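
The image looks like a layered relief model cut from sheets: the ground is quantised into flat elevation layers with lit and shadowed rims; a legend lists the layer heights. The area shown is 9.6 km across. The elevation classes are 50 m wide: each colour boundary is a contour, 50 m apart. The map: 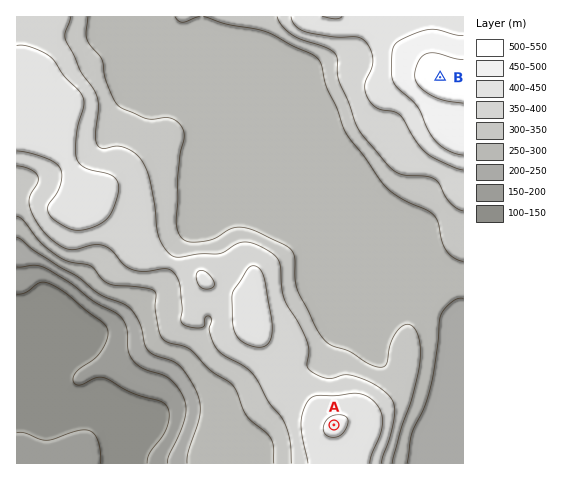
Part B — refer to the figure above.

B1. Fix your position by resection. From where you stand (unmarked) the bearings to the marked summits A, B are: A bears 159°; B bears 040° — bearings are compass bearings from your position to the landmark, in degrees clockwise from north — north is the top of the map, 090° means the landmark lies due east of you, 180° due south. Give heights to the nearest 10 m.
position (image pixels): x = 276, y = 273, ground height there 370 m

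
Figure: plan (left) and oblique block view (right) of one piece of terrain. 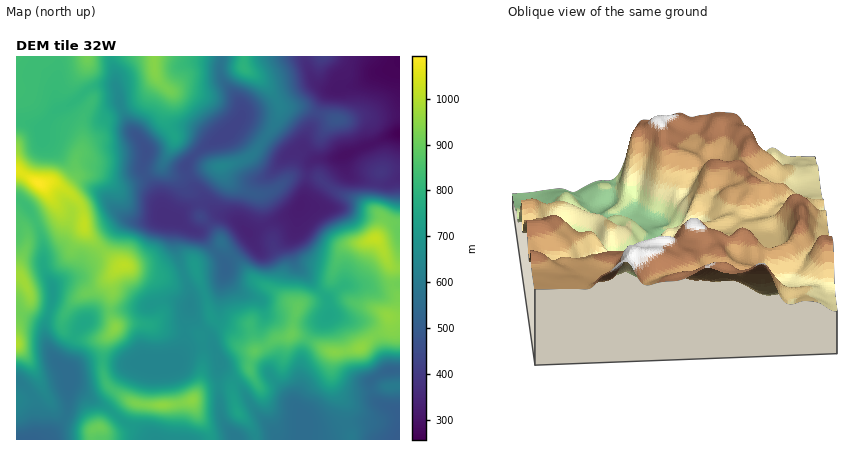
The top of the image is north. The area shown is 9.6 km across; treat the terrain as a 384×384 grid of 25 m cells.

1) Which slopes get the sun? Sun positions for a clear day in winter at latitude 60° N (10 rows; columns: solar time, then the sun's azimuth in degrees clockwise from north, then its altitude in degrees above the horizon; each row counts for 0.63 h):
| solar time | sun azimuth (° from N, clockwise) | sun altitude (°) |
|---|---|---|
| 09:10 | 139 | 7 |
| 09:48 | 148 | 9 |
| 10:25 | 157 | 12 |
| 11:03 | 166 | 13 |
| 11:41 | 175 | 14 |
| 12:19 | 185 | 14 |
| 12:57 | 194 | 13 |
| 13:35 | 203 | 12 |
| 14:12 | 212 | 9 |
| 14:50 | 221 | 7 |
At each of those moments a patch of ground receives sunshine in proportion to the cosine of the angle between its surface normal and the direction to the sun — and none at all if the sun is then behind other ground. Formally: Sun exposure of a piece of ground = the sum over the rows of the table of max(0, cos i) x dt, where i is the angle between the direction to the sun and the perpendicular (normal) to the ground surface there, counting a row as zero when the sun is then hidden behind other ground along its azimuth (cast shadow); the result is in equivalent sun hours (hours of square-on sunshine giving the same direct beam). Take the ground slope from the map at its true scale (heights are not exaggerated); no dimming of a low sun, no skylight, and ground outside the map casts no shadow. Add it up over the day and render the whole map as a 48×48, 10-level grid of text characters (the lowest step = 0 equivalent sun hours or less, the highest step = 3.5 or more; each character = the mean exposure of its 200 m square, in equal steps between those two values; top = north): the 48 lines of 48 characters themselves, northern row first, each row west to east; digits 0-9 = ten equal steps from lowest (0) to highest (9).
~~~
333333334434555433343334432232222222335543333333
333333345544565433322223333432111112345543333333
333333346664444444211233336996322222234333332233
333333345543343455311333226999742222123333222222
333333443122333466643443223799863210000001111222
333334432233334556776555544456763210000000011222
333333222431136766677677775334444334410000012222
333332223432258985567778875332334566542111133333
223322222222457876544567643211124665443455443333
012222222112333567632455310000136754434566433332
000011112223211346655652000000256644344444322100
100001112223222233489830000000356432343322100000
000000123322333321489510000013554222232111000000
000000022333443311565311112467642101100000000001
300000012234432124542235555677530001110000000001
851121013565311234553346765443200133321000000000
997544101355432334444335777531012443333100000000
689744420133433322234433578865445542222210000000
257753442110122200113322345667665431110000000000
224654332210001000000011112234554200000000012100
213555432210000000000001000011210000000000000121
323555444210000000000000000000000000000000000013
223455556410000000000000000000000000000000001122
124455456520000000000000031000000000001123455422
134444444431000000000000133000000000002346776532
133334554432110112111211123100000000012345566532
112346654322344333212333222200000000012344455554
311245543323567653322443211110000000002455444555
421233222345567765443453100134200000004543333443
542222223454457765554443100024551000004520112332
454322357765665544334333100000132211123432110012
456411477654433221223333210000013433553355442112
356523554432001001233223322100113334532224455433
245434432122123333333223422232101123200000112344
134566421013566765443333431232100122100000001344
134568743347887666654333343111024566300000013666
643358998778975334322222235421256678742012346999
963235787655421000000001235545786566666668999999
994212445432000000000001223434676665667789999989
896212224431000000000001222464335665666668998421
466212223441000000000000122476214765566765543000
235311212354000000000001232257534665567764323444
234421111147510000000012333236765555567653334676
444432210002675322223544333214764334455654322344
444453210000389999999864334322564333344455432223
555554210000037899999985336852354333333334333333
655554222232113456777897324774234333333333234443
444444344454333434444555323444333333333333344433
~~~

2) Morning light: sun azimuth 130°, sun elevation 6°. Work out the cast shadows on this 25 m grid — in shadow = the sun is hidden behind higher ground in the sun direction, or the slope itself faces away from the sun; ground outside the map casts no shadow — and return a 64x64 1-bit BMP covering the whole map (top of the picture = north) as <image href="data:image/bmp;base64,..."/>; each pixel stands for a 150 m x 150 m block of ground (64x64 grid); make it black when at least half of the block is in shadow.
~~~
<image width="64" height="64" href="data:image/bmp;base64,Qk0+AgAAAAAAAD4AAAAoAAAAQAAAAEAAAAABAAEAAAAAAAACAAATCwAAEwsAAAIAAAAAAAAA////AAAAAAAB8AAAAAAAAAHwAAAAAAAAA/wAAAAAAAAD/gAAAAAAAAf+AAAwAAAAD/4AADAAAAAf/H/wcAAAAD/+//xwAAAAf/7//DEAAAD////+MAAAHv////40AAAfD/3//jwAAAYB/f/+PgAAAAH8//48AEAAA/h//H4A4AADwD8A/wD/gAQYCAD/wP/AAj4AAf/4/+AGPwAD/Pz/8AZ/gAf8/P/4Bz8CB//8f/AHPgMP//g/AAecAA//+D48B8AADv/+H/4H4AAM///P/AfwAAD//+fwB/wAAP//84AP/gAA///wAA4fAAj///gADg+AGP//+AAPD8Ac///4AI4H4D////wAjgPjf////wCMA///////4AwD///////wDCP///////gcYf//////+DxgD//////xOAAP//////9wAAP//////2AAA/wf////AAAB4Af///8AAAAAB////zAAAAAH///4fgAAAgP//+B/gAcHg///4H+ABw/x///w/8AHj/////hzwA+H///8/APAD8f///AYAcAPg///wACAAA4B/8/gAAAADAD/4CAAAAAAAH/gAAAAAAAAP+AeAAAAIAAP4D8AABBwAA+APwAAGHgABwB8AAAA+AAAACAAAAD8AAAAAAAAAPwAAAAAAAAA/gA4AAAAAAD+ADwAAAAAYPwAfAAAAA=="/>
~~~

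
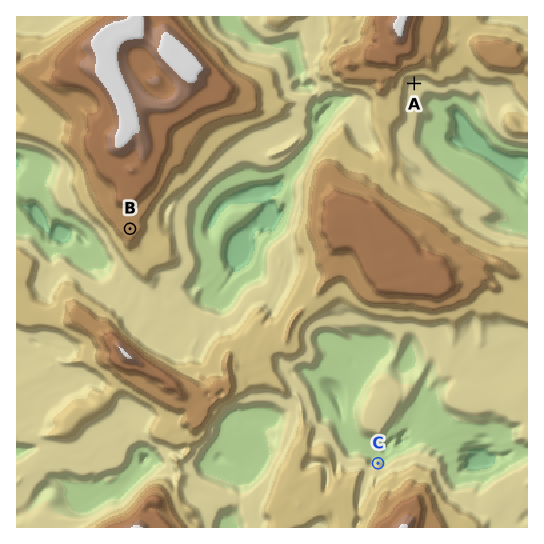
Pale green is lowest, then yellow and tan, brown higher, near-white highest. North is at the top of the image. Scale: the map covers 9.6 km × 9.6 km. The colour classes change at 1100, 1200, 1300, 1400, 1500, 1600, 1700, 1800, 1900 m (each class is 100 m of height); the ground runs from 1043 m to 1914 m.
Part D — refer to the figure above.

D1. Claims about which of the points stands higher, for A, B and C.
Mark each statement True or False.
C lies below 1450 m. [True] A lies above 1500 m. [False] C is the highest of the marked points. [False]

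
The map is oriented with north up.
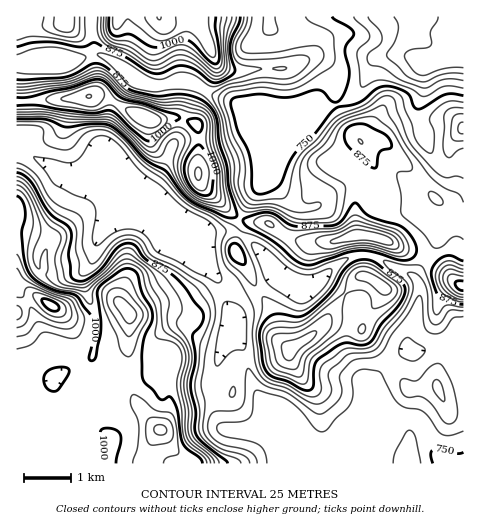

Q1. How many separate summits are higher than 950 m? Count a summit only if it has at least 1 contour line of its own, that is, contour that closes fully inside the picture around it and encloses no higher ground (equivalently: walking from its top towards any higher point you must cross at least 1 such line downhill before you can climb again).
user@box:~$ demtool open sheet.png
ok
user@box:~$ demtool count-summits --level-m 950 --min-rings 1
9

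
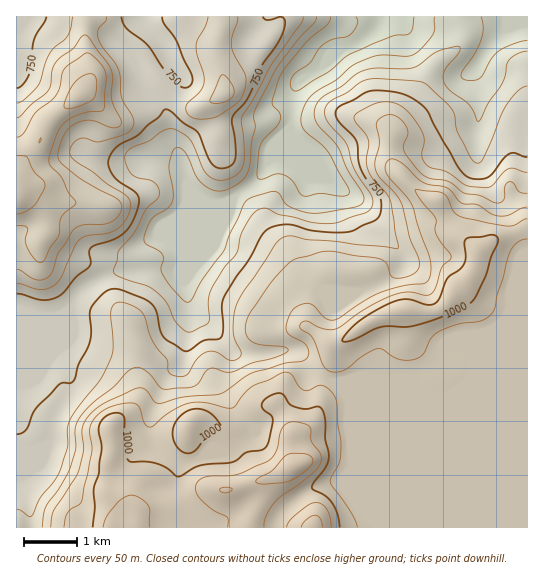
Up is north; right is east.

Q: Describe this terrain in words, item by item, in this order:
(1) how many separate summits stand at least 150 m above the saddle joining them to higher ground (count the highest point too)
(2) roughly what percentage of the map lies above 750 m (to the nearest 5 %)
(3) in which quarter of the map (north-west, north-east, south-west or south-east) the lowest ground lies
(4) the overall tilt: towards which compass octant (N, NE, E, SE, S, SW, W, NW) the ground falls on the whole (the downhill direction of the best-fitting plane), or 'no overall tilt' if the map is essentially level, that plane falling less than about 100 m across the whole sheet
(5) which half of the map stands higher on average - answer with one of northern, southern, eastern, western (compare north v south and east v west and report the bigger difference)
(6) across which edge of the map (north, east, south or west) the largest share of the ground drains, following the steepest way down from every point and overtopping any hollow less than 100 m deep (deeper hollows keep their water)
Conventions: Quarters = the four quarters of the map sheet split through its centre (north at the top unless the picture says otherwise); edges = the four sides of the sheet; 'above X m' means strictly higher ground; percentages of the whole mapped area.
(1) There are 2 summits with 150 m or more of prominence.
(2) About 70 % of the map lies above 750 m.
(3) The lowest point lies in the north-east quarter of the map.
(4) On the whole the ground falls towards the north.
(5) The southern half stands higher on average than the northern half.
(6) Drainage is mainly to the north: more ground falls towards that edge than towards any other.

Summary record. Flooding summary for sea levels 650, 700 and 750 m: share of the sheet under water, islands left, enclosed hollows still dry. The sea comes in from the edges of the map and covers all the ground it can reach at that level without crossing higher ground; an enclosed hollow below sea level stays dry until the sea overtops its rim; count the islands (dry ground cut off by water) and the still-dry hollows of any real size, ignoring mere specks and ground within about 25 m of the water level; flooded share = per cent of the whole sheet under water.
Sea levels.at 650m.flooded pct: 12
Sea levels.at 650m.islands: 0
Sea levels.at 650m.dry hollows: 0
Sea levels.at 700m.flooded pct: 19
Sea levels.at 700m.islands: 0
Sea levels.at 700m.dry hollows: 0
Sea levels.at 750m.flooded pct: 30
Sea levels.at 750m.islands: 0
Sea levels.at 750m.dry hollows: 0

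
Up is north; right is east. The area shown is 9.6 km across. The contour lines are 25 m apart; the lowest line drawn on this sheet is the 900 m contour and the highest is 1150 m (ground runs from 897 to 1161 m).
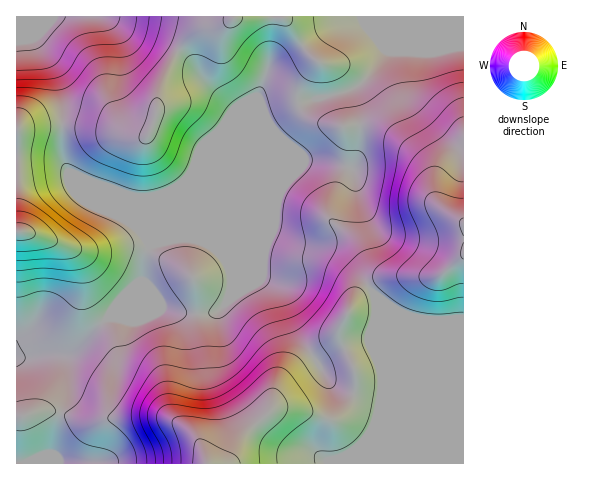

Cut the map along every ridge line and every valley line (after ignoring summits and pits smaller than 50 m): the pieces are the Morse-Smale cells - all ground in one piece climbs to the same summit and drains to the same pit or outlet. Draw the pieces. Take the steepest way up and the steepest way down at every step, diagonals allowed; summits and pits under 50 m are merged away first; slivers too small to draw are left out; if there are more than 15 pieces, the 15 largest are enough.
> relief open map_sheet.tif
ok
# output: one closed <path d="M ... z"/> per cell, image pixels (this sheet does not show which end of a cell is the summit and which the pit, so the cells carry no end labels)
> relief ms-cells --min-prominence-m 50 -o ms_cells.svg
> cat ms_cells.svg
<path d="M273 234l-21 8-51 0-9-3-17 0-25 7-7 17-2 20-35 36-32 31-8 4-27 0-22 4-1 105 447 1 1-145-33 1-17-2-17-6-24-19-17-24-19-16-8-4-27-2z"/><path d="M372 16l-355 0-1 13 20 11 21 35 6 31-1 47 5 18 14 7 35 35 18 13 9 9 5 9 4 2 102-102 12-29 39-14 44-10 9-5 12-11 15-22z"/><path d="M463 16l-90 1 12 36-15 22-17 15 6 23 1 20-2 19-7 17-26-7-21-1-110 45-39 37 20-4 17 0 9 3 51 0 21-8 29 13 27 2 8 4 19 16 17 24 24 19 17 6 17 2 32-2z"/><path d="M17 30l-1 327 23-3 27 0 8-4 32-31 35-36 2-20 6-18-6-10-9-9-18-13-35-35-14-7-5-18 1-47-6-31-21-35z"/><path d="M354 88l-15 6-34 7-39 14-12 29-64 64 114-47 21 1 26 7 7-17 2-19-1-20z"/>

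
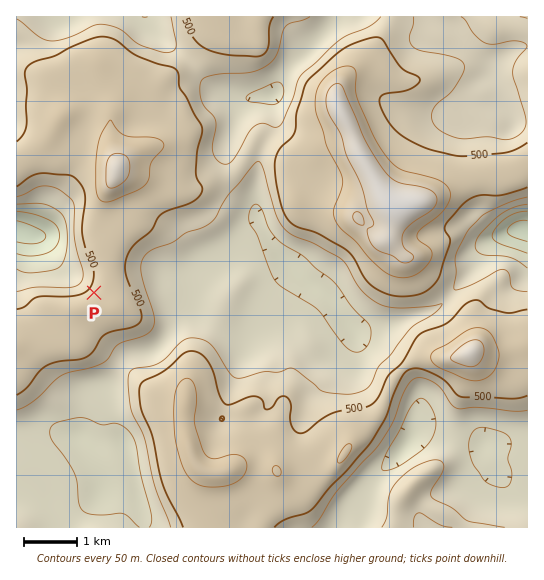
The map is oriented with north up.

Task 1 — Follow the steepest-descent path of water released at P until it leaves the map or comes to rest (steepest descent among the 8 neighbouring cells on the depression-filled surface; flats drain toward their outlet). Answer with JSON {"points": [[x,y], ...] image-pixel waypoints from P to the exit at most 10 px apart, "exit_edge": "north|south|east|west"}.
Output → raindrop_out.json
{"points": [[94, 293], [83, 282], [73, 275], [62, 266], [51, 255], [43, 245], [33, 235], [22, 233], [17, 231]], "exit_edge": "west"}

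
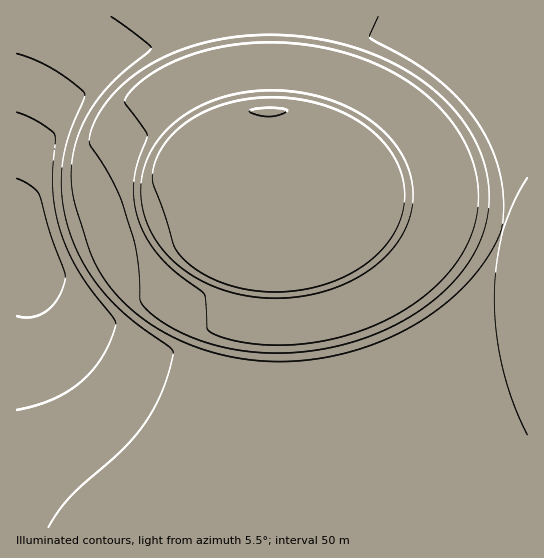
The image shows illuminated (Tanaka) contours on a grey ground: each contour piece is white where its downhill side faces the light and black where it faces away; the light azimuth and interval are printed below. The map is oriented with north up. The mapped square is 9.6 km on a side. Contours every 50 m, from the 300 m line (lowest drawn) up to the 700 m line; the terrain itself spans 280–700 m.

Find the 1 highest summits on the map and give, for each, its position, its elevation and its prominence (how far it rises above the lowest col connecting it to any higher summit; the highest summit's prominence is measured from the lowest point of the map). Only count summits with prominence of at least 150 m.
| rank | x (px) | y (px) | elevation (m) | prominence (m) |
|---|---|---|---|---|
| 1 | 267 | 110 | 700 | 420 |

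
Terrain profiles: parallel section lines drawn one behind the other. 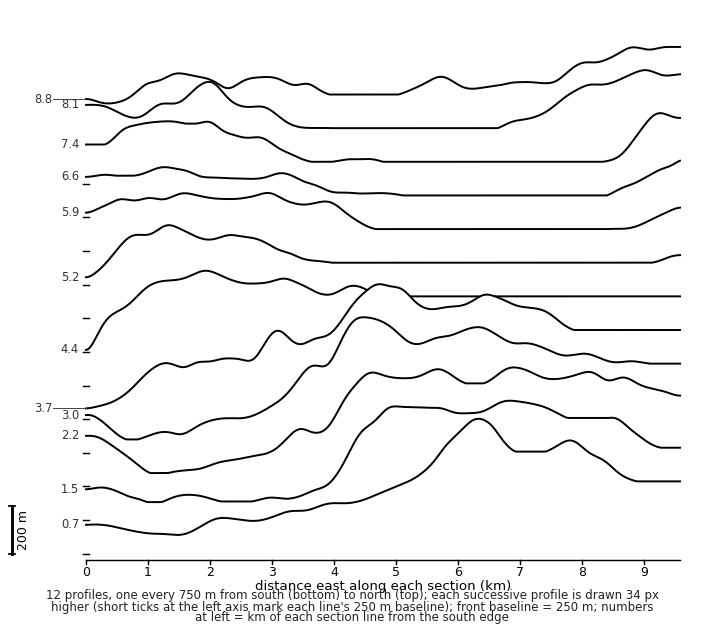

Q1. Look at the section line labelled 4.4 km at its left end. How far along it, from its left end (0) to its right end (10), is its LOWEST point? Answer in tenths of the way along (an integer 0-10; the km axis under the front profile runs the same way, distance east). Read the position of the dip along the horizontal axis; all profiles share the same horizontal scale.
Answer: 0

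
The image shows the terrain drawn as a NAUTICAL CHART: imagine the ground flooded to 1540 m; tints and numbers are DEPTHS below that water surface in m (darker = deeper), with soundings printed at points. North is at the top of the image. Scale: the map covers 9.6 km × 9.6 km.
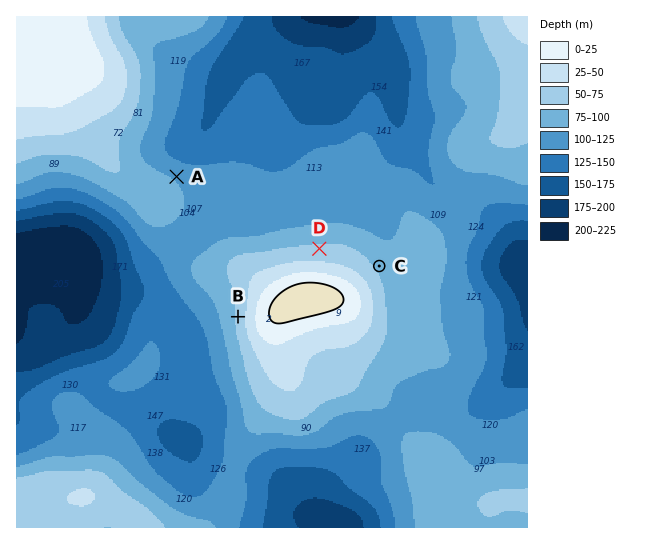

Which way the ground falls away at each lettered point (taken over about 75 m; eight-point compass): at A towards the NE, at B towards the W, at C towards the NE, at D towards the N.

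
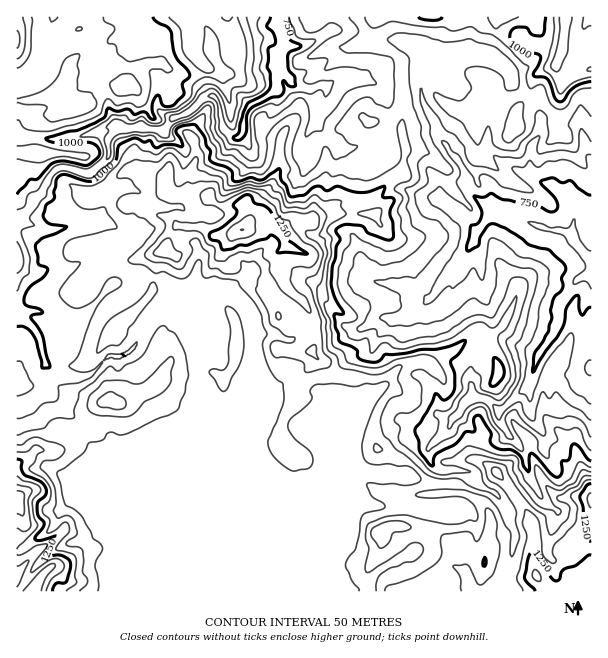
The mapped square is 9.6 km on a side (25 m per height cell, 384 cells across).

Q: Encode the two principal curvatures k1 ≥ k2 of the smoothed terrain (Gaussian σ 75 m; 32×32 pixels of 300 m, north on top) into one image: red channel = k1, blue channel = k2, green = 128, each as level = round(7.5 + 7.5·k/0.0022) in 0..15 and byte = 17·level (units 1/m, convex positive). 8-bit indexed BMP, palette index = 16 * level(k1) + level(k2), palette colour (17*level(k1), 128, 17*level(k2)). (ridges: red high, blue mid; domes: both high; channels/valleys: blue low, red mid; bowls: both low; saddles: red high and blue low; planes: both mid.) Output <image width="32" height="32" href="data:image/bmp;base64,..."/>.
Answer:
<image width="32" height="32" href="data:image/bmp;base64,Qk02CAAAAAAAADYEAAAoAAAAIAAAACAAAAABAAgAAAAAAAAEAAATCwAAEwsAAAABAAAAAAAAAIAAABGAAAAigAAAM4AAAESAAABVgAAAZoAAAHeAAACIgAAAmYAAAKqAAAC7gAAAzIAAAN2AAADugAAA/4AAAACAEQARgBEAIoARADOAEQBEgBEAVYARAGaAEQB3gBEAiIARAJmAEQCqgBEAu4ARAMyAEQDdgBEA7oARAP+AEQAAgCIAEYAiACKAIgAzgCIARIAiAFWAIgBmgCIAd4AiAIiAIgCZgCIAqoAiALuAIgDMgCIA3YAiAO6AIgD/gCIAAIAzABGAMwAigDMAM4AzAESAMwBVgDMAZoAzAHeAMwCIgDMAmYAzAKqAMwC7gDMAzIAzAN2AMwDugDMA/4AzAACARAARgEQAIoBEADOARABEgEQAVYBEAGaARAB3gEQAiIBEAJmARACqgEQAu4BEAMyARADdgEQA7oBEAP+ARAAAgFUAEYBVACKAVQAzgFUARIBVAFWAVQBmgFUAd4BVAIiAVQCZgFUAqoBVALuAVQDMgFUA3YBVAO6AVQD/gFUAAIBmABGAZgAigGYAM4BmAESAZgBVgGYAZoBmAHeAZgCIgGYAmYBmAKqAZgC7gGYAzIBmAN2AZgDugGYA/4BmAACAdwARgHcAIoB3ADOAdwBEgHcAVYB3AGaAdwB3gHcAiIB3AJmAdwCqgHcAu4B3AMyAdwDdgHcA7oB3AP+AdwAAgIgAEYCIACKAiAAzgIgARICIAFWAiABmgIgAd4CIAIiAiACZgIgAqoCIALuAiADMgIgA3YCIAO6AiAD/gIgAAICZABGAmQAigJkAM4CZAESAmQBVgJkAZoCZAHeAmQCIgJkAmYCZAKqAmQC7gJkAzICZAN2AmQDugJkA/4CZAACAqgARgKoAIoCqADOAqgBEgKoAVYCqAGaAqgB3gKoAiICqAJmAqgCqgKoAu4CqAMyAqgDdgKoA7oCqAP+AqgAAgLsAEYC7ACKAuwAzgLsARIC7AFWAuwBmgLsAd4C7AIiAuwCZgLsAqoC7ALuAuwDMgLsA3YC7AO6AuwD/gLsAAIDMABGAzAAigMwAM4DMAESAzABVgMwAZoDMAHeAzACIgMwAmYDMAKqAzAC7gMwAzIDMAN2AzADugMwA/4DMAACA3QARgN0AIoDdADOA3QBEgN0AVYDdAGaA3QB3gN0AiIDdAJmA3QCqgN0Au4DdAMyA3QDdgN0A7oDdAP+A3QAAgO4AEYDuACKA7gAzgO4ARIDuAFWA7gBmgO4Ad4DuAIiA7gCZgO4AqoDuALuA7gDMgO4A3YDuAO6A7gD/gO4AAID/ABGA/wAigP8AM4D/AESA/wBVgP8AZoD/AHeA/wCIgP8AmYD/AKqA/wC7gP8AzID/AN2A/wDugP8A/4D/AKL1g6WFh3eHh4eHh4eHh4eHh4aFt6enh4eVhYO2xZaXxNH5pXV3h4eHh4d3h3eHh4eHlreUdYamhqe3geiDhaeR9JCjlpeHh3eHh4d3h4d3h4d1pbh1dZaopciB5pK4ltex9rV2d4eHd4d3h3d3d3d3d3XH6di2ppaU54H4koXG52KSlIaHd4d3d4d3h3d3d3eHhpSCk4N0dITngPehYtb46JN2d4eHh4eHh4eHd3eHh3d3l6enx8jX1JD1ktLl+aOScnaHh4eHh4eHh4eHhoaGh4eWdYXFkpJw+teQ1FLV1rW3hoeHh4eHh3eHh4aXuJeHhqfH15O1x/e11tGClrSFtqaWh4eGh3d3h4iHhqeGh4eGt7d0lYGVtbSA94K3pHWGp6WVhZZ2h4eHh3eHl4Z3h4amloWVhID4ofWRxpelhYZ2ltnZt4aGh3eXd3d2qIeHd4anl6ilobCwwIKnlnWYhKaTp6iWx6iGh5iGdoandYanpqenlba3kPu3cMeGdZdzpaahlJaGuIWHl5aEpnTH5rWltufG2JWU2MmAxpaXqIOXdseUgpenhneGx5PZtuiUlZS1dLe215XXhHSB15alpYZ2l8mUlpeHhoa2c7SF5oVhk4R1hXWW2cW3h4O1loSFh4aFl9eDl4d2p5Vz2IX4kselhISFhoalg/iGhbOmpaiXqIZ2hreFhoaWg6eXt7WVdZanloWFhpZ116eGkqaDlYaXl3Z1lISlpJSjhbeVtIVldISFl4WFlobHyKeWhJKnl5aGlrbm2LaC13SEt6b7lXR1l5eHh4OEt5aGlpeUo6eXqKeXdJXWg7TnyKS2xqOkg4a3t6eomHLIh3aHhaWEpZSEdISGhMbGtITottbE+KOUt9iGhpilo5WEc4SVppOVt5eXtsilpIS20+jIpoLGtbe3x5Zkc6S1c4aHt5aWpoDY1+W1hIbXpdiytMXGYaaWhoXGs5WExaSEx8aEhZeWtJCQkNXItdm0pLaCYvWEdJaGhobXlMaypsWTg4Z2p8fY9fj3oNmk1rDHk5Ny9nOFlYSFdqe3pHHIo8eSx6akg6KAgJCAoKCQ+8ZwcMfYtoOlmJeWqJeBhriU6aS0yJOGp9jYyIKl9aCQ9tCw55Xnk4aouaXHhJSnuITIlZO1lLanl5e1xtik6deA4aOgccekdZanc9eBuIaXloW1k+ZzhXWnh4a3yZSnx9PY2LiRgrWEhISFx4OXhpeYc8ak98W1hZeXhpaGl7eEhZe3hnDoxqaXdpWnhYaGhoRzo8bGpteEhpeXhnaXp3SXl7imopGhxrbHlXWFhoV1lMjHg+d1xoSGp5eWhaaVg6eGt4WAucqTlbe3tcfGyMezpZV0+IU="/>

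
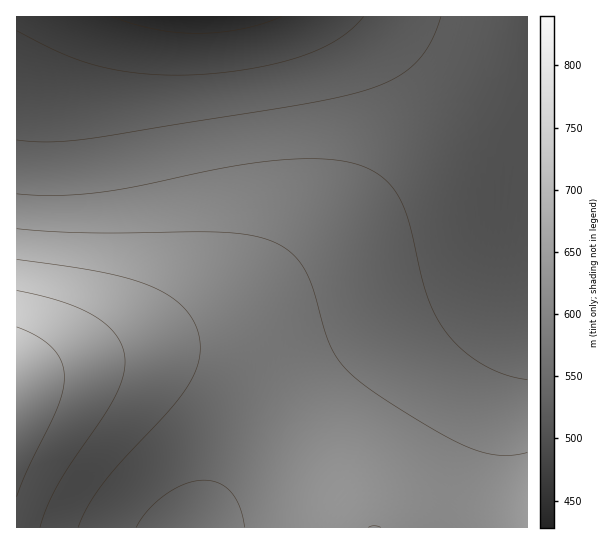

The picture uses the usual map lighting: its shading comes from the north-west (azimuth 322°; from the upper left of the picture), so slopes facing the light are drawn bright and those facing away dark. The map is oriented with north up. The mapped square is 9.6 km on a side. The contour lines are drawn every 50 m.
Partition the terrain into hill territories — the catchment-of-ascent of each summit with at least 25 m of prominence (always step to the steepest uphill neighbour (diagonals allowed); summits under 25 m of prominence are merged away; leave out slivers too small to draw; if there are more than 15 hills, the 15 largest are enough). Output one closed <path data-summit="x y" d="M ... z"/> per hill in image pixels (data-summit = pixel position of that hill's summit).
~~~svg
<path data-summit="17 395" d="M527 16l-511 1 1 511 178 0 72-94 18-21 48-46 45-30 115-56 35-24z"/><path data-summit="374 527" d="M527 257l-34 24-115 56-45 30-48 46-18 21-71 93 331 1z"/>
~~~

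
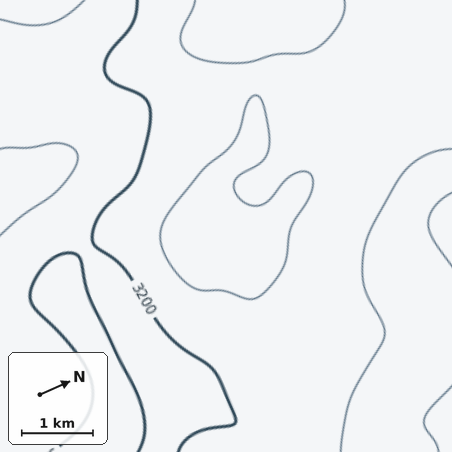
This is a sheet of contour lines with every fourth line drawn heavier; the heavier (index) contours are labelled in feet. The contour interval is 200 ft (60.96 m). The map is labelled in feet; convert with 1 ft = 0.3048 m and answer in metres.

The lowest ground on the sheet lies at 900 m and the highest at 1110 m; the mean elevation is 1010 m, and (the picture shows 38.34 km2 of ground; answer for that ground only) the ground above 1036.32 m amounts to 9.5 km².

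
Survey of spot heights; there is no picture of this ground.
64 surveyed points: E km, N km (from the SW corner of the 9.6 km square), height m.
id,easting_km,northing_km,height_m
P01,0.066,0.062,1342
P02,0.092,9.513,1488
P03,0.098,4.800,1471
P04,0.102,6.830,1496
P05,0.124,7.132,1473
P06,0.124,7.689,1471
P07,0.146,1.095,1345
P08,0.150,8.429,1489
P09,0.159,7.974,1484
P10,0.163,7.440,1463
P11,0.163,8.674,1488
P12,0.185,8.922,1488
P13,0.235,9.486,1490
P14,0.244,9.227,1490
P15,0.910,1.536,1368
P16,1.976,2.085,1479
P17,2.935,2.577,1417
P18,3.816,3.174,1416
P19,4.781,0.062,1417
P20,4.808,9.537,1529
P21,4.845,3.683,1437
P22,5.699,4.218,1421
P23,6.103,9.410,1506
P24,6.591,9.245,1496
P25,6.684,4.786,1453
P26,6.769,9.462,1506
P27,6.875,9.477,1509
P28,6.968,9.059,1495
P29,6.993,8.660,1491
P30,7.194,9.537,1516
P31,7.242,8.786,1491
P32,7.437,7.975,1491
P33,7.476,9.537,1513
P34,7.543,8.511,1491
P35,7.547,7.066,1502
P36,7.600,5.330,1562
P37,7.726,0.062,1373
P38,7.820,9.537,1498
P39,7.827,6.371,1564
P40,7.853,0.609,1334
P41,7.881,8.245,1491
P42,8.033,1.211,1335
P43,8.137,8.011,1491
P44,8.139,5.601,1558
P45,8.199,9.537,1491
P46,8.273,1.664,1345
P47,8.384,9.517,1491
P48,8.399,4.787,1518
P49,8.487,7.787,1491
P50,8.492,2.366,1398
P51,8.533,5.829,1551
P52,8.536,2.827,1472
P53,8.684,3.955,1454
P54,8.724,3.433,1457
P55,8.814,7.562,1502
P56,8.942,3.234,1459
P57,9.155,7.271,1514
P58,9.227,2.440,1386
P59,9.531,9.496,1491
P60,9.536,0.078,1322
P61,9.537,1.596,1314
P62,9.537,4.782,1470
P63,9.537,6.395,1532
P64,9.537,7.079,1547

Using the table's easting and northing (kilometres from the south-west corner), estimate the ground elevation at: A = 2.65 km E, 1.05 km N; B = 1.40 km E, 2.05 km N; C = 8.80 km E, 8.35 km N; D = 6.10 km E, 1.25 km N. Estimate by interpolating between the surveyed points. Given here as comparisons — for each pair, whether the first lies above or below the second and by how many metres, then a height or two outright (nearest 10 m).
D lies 100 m below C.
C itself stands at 1490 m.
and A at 1440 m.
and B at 1420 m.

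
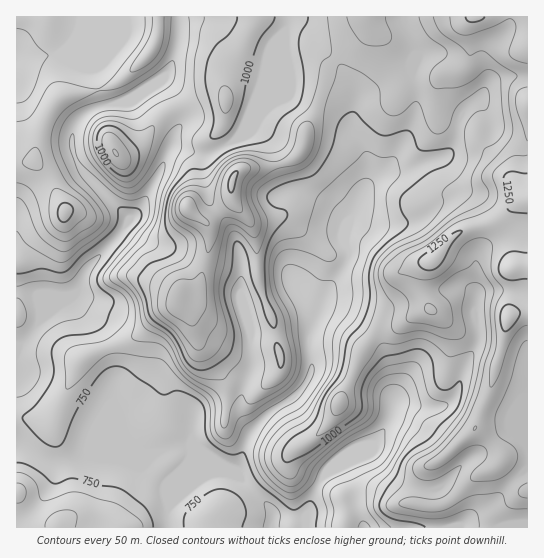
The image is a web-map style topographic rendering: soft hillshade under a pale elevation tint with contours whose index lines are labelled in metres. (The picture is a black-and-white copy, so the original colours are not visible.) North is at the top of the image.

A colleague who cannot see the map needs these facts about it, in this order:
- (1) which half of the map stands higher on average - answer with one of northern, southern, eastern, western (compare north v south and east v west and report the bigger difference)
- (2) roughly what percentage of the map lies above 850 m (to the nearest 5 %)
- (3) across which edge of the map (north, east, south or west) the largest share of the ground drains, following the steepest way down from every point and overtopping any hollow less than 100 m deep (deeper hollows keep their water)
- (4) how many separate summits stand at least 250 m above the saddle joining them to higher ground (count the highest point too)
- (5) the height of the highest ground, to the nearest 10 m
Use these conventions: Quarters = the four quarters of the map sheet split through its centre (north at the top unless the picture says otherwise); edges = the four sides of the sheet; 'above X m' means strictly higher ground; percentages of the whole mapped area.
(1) The eastern half stands higher on average than the western half.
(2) Roughly 75 % of the ground is higher than 850 m.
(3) The largest share of the runoff leaves by the southern edge.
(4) Counting only tops that stand 250 m proud, the map has 1 summit.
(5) About 1290 m is the highest elevation on the sheet.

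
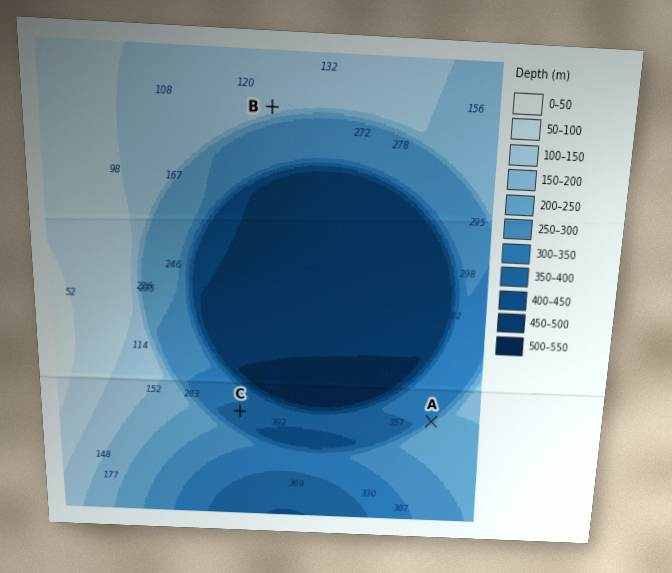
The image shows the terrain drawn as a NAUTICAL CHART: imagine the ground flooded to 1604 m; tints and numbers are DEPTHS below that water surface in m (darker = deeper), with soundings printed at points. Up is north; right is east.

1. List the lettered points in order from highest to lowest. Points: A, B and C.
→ B A C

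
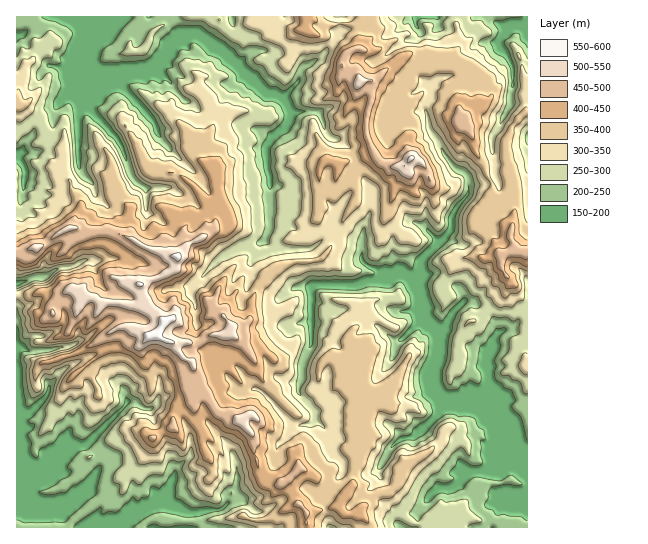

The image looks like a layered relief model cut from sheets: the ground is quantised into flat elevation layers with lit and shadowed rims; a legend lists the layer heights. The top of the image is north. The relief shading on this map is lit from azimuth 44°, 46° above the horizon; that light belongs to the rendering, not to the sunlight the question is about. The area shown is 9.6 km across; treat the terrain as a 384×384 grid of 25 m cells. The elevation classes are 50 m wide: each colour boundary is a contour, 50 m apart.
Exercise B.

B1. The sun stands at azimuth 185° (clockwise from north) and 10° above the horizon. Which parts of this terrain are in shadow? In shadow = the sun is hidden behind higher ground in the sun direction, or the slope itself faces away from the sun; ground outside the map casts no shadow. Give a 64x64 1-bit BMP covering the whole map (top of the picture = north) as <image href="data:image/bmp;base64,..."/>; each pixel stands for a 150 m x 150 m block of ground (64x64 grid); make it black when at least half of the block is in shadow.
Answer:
<image width="64" height="64" href="data:image/bmp;base64,Qk0+AgAAAAAAAD4AAAAoAAAAQAAAAEAAAAABAAEAAAAAAAACAAATCwAAEwsAAAIAAAAAAAAA////AAAAAAAAAwAAAAQAAHQB//cAAGBgAAD5/4wgEOIAACA+fTAfAAAAABgYmA8AeAAAAADGB4DOAAEAwPwA/wAAAADMRgB+AgAGAN0HAAABwACAGAPgAADAAQB4AfAAAGAAgHgB+AAgGciEPAb4IAAf4AAMAD+AYA/wf5gAH8AQB+B/uAB/gAgCcH9wAP+ACAAAHnAAcAAEAAANmAYwAAYAAAAQBwBAA4AAAAADBAB8AAYAzAOACH8AAAHHAeAAOcAeA8UH4AAMcJ/D4BzyBgA/x9GQaXAAAA42PAAH4YBgAH58AgPhwBgefnhAEADAyHj/vDP/ggD/4D/8E/+AAH/nwd4AH4gCH//l6wA/gAYD/4Dz8DAAAADYOHv8AA/o4AD8A+YAD//4A/4BkAA2C/z//4EAAPIB///7gAAAQgf//8sQAAABh//9njgAAAHA//P8MAAAAMB/4/EAgAAAwHPHAgAAAAuA4cYOAgAADwCB7nwAAAMeAPGM+LABx/wwAZzw0MnH/AAhGOBA84/4AAE74ADjDfgICHPAAGYA8AwGZ4YAHgBwBhZ/nlfNgHCHRn98f4AAYcZiLvh/gAABgiAP9H4QAAEKMAf8HAAYABwYA/P4DzwAPEAAP+AGPgD8wAAP5wGHxv3wGA/AAP/+//QQBwgA9/6fDAAAMCzz/r8+AuAgY/f8cw=="/>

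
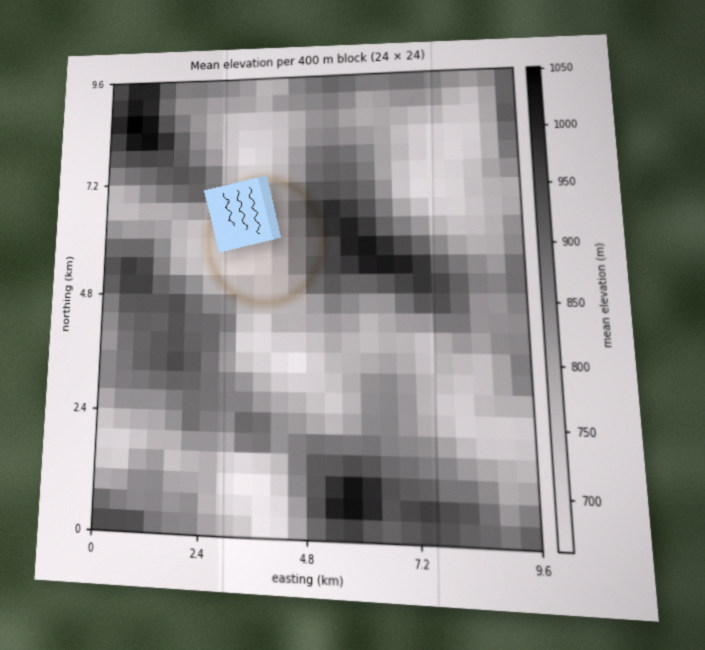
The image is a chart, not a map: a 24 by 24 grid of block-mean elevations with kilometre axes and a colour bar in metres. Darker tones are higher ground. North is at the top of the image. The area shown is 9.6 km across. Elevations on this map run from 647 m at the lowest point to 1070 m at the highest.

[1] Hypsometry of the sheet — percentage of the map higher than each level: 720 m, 94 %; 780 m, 76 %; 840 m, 50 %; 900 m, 24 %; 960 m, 8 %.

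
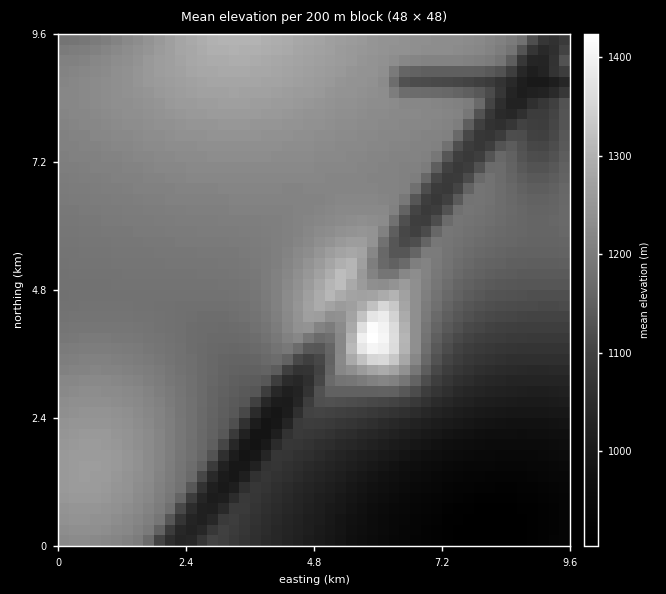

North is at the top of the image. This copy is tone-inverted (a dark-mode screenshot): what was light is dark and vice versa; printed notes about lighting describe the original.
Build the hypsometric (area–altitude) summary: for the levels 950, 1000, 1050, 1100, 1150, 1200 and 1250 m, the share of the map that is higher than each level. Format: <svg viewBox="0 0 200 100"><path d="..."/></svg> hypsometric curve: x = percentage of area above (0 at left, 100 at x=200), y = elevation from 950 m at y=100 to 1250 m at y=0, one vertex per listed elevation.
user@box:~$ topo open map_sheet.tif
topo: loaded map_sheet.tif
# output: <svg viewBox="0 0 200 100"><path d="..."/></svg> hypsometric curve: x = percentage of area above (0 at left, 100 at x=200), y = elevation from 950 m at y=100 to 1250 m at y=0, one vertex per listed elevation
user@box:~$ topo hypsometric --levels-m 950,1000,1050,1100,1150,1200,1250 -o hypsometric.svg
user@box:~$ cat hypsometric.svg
<svg viewBox="0 0 200 100"><path d="M188 100l-10-17-16-16-17-17-18-17-44-16-61-17"/></svg>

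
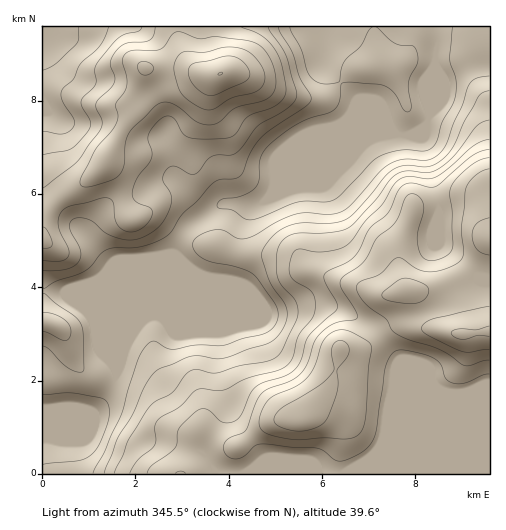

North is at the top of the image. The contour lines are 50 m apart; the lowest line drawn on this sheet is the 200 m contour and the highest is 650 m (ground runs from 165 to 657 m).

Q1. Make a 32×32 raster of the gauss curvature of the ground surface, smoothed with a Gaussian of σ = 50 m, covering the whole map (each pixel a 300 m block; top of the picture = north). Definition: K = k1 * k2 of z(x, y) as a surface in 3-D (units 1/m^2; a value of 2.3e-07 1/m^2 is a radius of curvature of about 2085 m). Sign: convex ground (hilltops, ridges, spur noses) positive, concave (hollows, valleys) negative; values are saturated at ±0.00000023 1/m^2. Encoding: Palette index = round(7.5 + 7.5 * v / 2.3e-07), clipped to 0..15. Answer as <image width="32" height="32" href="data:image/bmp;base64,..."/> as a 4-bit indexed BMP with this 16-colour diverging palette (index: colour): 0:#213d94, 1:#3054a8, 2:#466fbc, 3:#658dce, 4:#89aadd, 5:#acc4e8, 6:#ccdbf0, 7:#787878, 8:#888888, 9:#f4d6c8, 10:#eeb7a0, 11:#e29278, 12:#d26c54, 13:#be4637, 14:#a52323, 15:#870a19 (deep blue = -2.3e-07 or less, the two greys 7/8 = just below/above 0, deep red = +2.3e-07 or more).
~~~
<image width="32" height="32" href="data:image/bmp;base64,Qk12AgAAAAAAAHYAAAAoAAAAIAAAACAAAAABAAQAAAAAAAACAAATCwAAEwsAABAAAAAAAAAAlD0hAKhUMAC8b0YAzo1lAN2qiQDoxKwA8NvMAHh4eACIiIgAyNb0AKC37gB4kuIAVGzSADdGvgAjI6UAGQqHAIdjeXmal3Rnh4hmd3iIiIh4iXZodWhfqZd7d3Z4iIiIeIuLiId3KwB4lkiWeIiIiIiIpniIilk36sl3l3iIiIh4iad3h4mKmriId5iIiIiIeIhGdnl4Z1i4d3iHd4h3d4Z6Znd4d2dEh0V4h3eHZmmHZ3iHdqh4d62DZ3eIiJVql2iHd2aYeHeKp4mHi4q1WKZ4h3d7dph3RWf/ZDV2fqV/hXd3eHeHe/dndlZndot3mUd4d3iIiIj1V0NGZ2aHdwuHiIiIiIiIpFiIi6iXd3cLd3iIiIeImJqHWbd6tmeIaFV4iId3eIR7pjd2hWhWZ591imd4eYZkaXeKhnVuxxfpVDVlZlqmVW23dnmYeqqba+ha+mVnmId5h3RLdWh3uVa3admXhnaZd3eaiGWXiGdid4RohXe3eIdXqoda9Ddnhnd0eHZ4iHZ3eIiIf/AJqHZnuHeJiGh3eIh3hjmkOKt3d+hpZ3eGWpiIeIYxX9eLeHi2h3ZniImYiIh3dn/mI3q7Q2fYZ3iGiIh3h3d4d2aJqVV4rGdod3iId3h3h1d3d1bJdzWIeYiYM4eIiIeLZ2d4lTd2eZeJhjRViIaIimp3d4mMVqzcm5ethoh4h4c2h2ZK/hV3npioeYiIiIdod4iLibZWa2h6pld3d3h3iIiIiHCMZHgqUDyYiHd4iHiI"/>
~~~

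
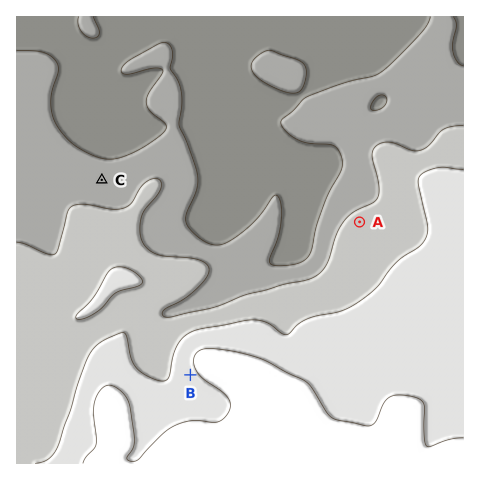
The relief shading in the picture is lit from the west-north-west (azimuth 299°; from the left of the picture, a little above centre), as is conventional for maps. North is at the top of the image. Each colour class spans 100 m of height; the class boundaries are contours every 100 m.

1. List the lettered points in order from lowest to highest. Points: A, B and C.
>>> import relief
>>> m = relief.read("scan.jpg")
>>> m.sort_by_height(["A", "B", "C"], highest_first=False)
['C', 'A', 'B']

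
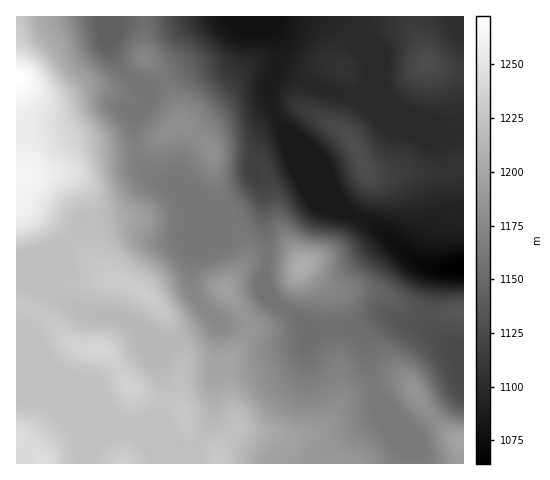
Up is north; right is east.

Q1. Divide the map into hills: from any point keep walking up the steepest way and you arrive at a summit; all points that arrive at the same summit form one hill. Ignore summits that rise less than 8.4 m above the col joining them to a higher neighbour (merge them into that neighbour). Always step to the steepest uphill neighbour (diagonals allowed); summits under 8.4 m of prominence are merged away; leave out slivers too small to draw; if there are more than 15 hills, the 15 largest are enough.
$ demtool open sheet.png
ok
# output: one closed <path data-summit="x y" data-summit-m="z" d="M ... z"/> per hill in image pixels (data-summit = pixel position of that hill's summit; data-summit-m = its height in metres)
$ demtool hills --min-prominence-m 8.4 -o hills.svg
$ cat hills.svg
<path data-summit="17 78" data-summit-m="1273" d="M118 16l-102 1 1 266 28 3 8-15 9-22 20-23 7-4 37-8 8-7 14-22 10-6-10-5-6-9-7-24-1-25 9-11 5-11-9-12-8-4-12-12-10-19 1-8 9-19z"/><path data-summit="362 161" data-summit-m="1129" d="M332 16l-56 0-4 9 6 15 2 16-12 39 5 15 14 23 5 17 39 39 18 24 34 18 31 30 13 6 14 2 22-2 1-135-27 2-66-27-15-11 12-11 4-8 0-8-14-29z"/><path data-summit="43 463" data-summit-m="1247" d="M388 316l-12 1-22 12-32 0-20 18-46 20-39 4-3 7-1 39-17 31 0 15 122 1 2-8 8-7 50-32-3-13 1-11-6-17-5-37 2-6 12-13 13-2z"/><path data-summit="99 349" data-summit-m="1240" d="M22 283l-6 1 1 115 14 0 16 3 57 25 35 4 47 19 11-3 15-27 2-9 0-33 3-6 2-47-5-7-17 12-21 10-8 2-15-6-34-20-36-4-38-26z"/><path data-summit="302 266" data-summit-m="1206" d="M284 132l-12 1-12 8-8 25 2 10 8 11 2 7 0 34 4 16-4 37 8 18 34 27 14 4 8-2 26 1 22-12 12-1 17 7 16 2 11 6-4-9 0-13 6-32 2-6 5-2-14-2-13-6-31-30-34-18-18-24-37-37z"/><path data-summit="211 153" data-summit-m="1182" d="M274 16l-25 0-11 9-12 20-11 11-63 31-9 0 5 8-5 10-9 11 0 9 4 32 10 17 7 4 27 10 24 16 18 7 31-24 1-7-4-14 6-21 7-9 7-3 14-1-13-22-5-15 12-39-2-16-6-13z"/><path data-summit="139 291" data-summit-m="1231" d="M159 179l-11 6-14 22-8 7-37 8-7 4-20 23-9 22-5 7-3 7 8 7 30 20 36 4 41 23 13 3 24-12 16-12-14-16-7-11-1-27 7-25 26-29-18-6-24-16z"/><path data-summit="426 63" data-summit-m="1127" d="M463 16l-130 0 25 24 14 29 0 8-4 8-5 7-7 4 15 11 66 27 26-2z"/><path data-summit="461 442" data-summit-m="1199" d="M392 318l-13 2-12 13-2 6 3 31 7 22 32 34 10 26 2 12 44 0 1-118-12 0-31-21-16-2z"/><path data-summit="224 288" data-summit-m="1195" d="M257 180l-2 7-5 5-23 16-27 28-7 15-2 13 1 27 15 21 15 12 10 0 13-5 21-21 6 1-8-18 4-22 0-15-4-16 0-34z"/><path data-summit="144 59" data-summit-m="1174" d="M248 16l-129 0-10 31 10 19 12 12 13 8 8 1 63-31 11-11 12-20z"/><path data-summit="122 463" data-summit-m="1233" d="M126 429l-8 0-13 7-11 11-6 12 0 4 108 0-1-15-9 2-47-19z"/>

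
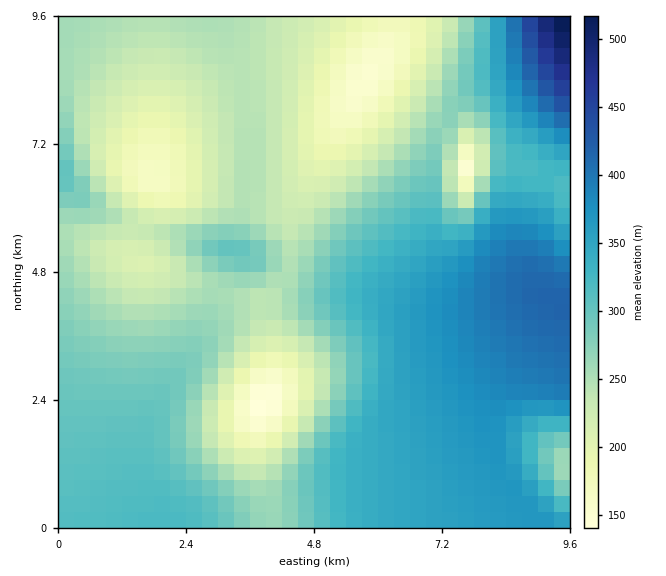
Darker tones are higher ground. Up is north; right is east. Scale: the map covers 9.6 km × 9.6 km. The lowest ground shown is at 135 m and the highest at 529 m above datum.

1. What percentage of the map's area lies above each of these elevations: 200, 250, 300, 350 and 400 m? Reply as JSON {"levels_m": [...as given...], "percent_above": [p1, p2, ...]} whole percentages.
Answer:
{"levels_m": [200, 250, 300, 350, 400], "percent_above": [89, 64, 41, 21, 5]}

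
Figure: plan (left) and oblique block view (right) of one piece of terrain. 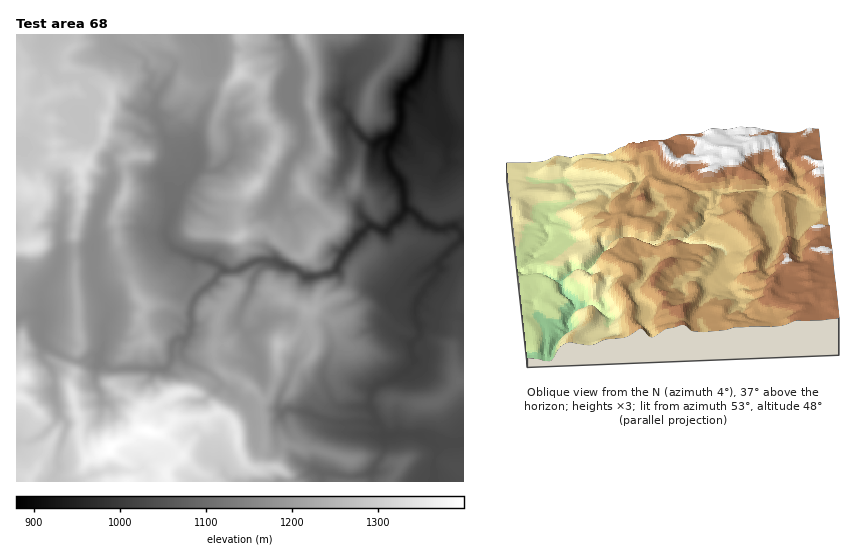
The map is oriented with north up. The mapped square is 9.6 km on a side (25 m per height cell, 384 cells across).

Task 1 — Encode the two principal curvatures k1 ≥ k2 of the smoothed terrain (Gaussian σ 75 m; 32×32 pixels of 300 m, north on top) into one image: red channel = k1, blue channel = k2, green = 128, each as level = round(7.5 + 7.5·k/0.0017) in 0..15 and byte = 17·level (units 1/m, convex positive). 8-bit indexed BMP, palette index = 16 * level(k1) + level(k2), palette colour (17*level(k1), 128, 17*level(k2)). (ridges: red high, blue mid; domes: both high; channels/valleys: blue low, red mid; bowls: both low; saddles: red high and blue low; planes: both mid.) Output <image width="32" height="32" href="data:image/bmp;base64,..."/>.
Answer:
<image width="32" height="32" href="data:image/bmp;base64,Qk02CAAAAAAAADYEAAAoAAAAIAAAACAAAAABAAgAAAAAAAAEAAATCwAAEwsAAAABAAAAAAAAAIAAABGAAAAigAAAM4AAAESAAABVgAAAZoAAAHeAAACIgAAAmYAAAKqAAAC7gAAAzIAAAN2AAADugAAA/4AAAACAEQARgBEAIoARADOAEQBEgBEAVYARAGaAEQB3gBEAiIARAJmAEQCqgBEAu4ARAMyAEQDdgBEA7oARAP+AEQAAgCIAEYAiACKAIgAzgCIARIAiAFWAIgBmgCIAd4AiAIiAIgCZgCIAqoAiALuAIgDMgCIA3YAiAO6AIgD/gCIAAIAzABGAMwAigDMAM4AzAESAMwBVgDMAZoAzAHeAMwCIgDMAmYAzAKqAMwC7gDMAzIAzAN2AMwDugDMA/4AzAACARAARgEQAIoBEADOARABEgEQAVYBEAGaARAB3gEQAiIBEAJmARACqgEQAu4BEAMyARADdgEQA7oBEAP+ARAAAgFUAEYBVACKAVQAzgFUARIBVAFWAVQBmgFUAd4BVAIiAVQCZgFUAqoBVALuAVQDMgFUA3YBVAO6AVQD/gFUAAIBmABGAZgAigGYAM4BmAESAZgBVgGYAZoBmAHeAZgCIgGYAmYBmAKqAZgC7gGYAzIBmAN2AZgDugGYA/4BmAACAdwARgHcAIoB3ADOAdwBEgHcAVYB3AGaAdwB3gHcAiIB3AJmAdwCqgHcAu4B3AMyAdwDdgHcA7oB3AP+AdwAAgIgAEYCIACKAiAAzgIgARICIAFWAiABmgIgAd4CIAIiAiACZgIgAqoCIALuAiADMgIgA3YCIAO6AiAD/gIgAAICZABGAmQAigJkAM4CZAESAmQBVgJkAZoCZAHeAmQCIgJkAmYCZAKqAmQC7gJkAzICZAN2AmQDugJkA/4CZAACAqgARgKoAIoCqADOAqgBEgKoAVYCqAGaAqgB3gKoAiICqAJmAqgCqgKoAu4CqAMyAqgDdgKoA7oCqAP+AqgAAgLsAEYC7ACKAuwAzgLsARIC7AFWAuwBmgLsAd4C7AIiAuwCZgLsAqoC7ALuAuwDMgLsA3YC7AO6AuwD/gLsAAIDMABGAzAAigMwAM4DMAESAzABVgMwAZoDMAHeAzACIgMwAmYDMAKqAzAC7gMwAzIDMAN2AzADugMwA/4DMAACA3QARgN0AIoDdADOA3QBEgN0AVYDdAGaA3QB3gN0AiIDdAJmA3QCqgN0Au4DdAMyA3QDdgN0A7oDdAP+A3QAAgO4AEYDuACKA7gAzgO4ARIDuAFWA7gBmgO4Ad4DuAIiA7gCZgO4AqoDuALuA7gDMgO4A3YDuAO6A7gD/gO4AAID/ABGA/wAigP8AM4D/AESA/wBVgP8AZoD/AHeA/wCIgP8AmYD/AKqA/wC7gP8AzID/AN2A/wDugP8A/4D/AJemdYalg6SkloaohYWnlpS009L0lISDkpJzp7V1d4eHd6eVdaa4pqWGhoenpnWFlvak1ZGChbfp6rO32baGh4iGlseCtqfJp4eGhpendXbHo5SEtcjnx5aWlXWFpoaHh4eUxZHnk6emt7i3hoWGheeitpWWl3V0dIWGhnWFdoeHdsi0gPeDhIS3hoa4xte2+ZHHg7aFhIaHl4WXh4eHhna21oGj9nRihLe4tpNxkueSg8eDo3OXhoaWhKmnuLiodrSDYObXkrXXpZXX+fjDcnO3tcTWloaGqJaDp5aGhqam2seR1teQ9sW1koKRk5Olx7Zy1pO2hJaGhnaEdXZ2hqi2hLPDsWODsoGTkpWEhraFhnPnc8ellZeYl5eWdnaHpteDc5TplIWnt6i2g6aop6iGg+mmldiDmKm4loaGhpen53GGhuiEhYanuLaUcpa3l4WUx7aWt4SWlYZ1h5aHhpajhXZ253V2dceWdpeBpsd0p3WEdKaWlqiodYaHhYd3h4eGd3bnhYZ1tsimuJDat6aTppamx7iVlMimhYeFh4eYl3aHhueEdnXol4aGpJG32JG3uMiz6MbolXR2h5aGh5eXdoaG1nSGlrd2h4eXtqDX48bY2GCgwNGldoeHh4WHl4OThIXXhYenl3eHmJWkgMCQoICA4/jAsdeHh3eHhnSX5/qig7R1hseGdoaDgoR0pNe0ovfY15Jwxsm2l4eYlKWWyLSi93OF13Z2haTY2NX56LTXhobY17aA54HIuLfGpIa1g4L3gbbHdYeGlLiXdpallpeGh4fI67CgoKK0gKOCdremcPeBk/eFhoeElpaHlqV0doaFprfGcOnJkKPIqKeXqLiA95OA+KeWhoWHl6im6KWClci2dNPFx6iQyId3iKenlXL3pXHUpnV2h4WYl4a4+YOD6ZVzk/l0l3C3h3eHhoalldjIkcWTlISHhoSThXXFtYC2x5Vw9oOBtpeHhod3dqeml+Zypej5lId3hMeEdpb4gnTX6JD4g5Ooh5iGl3eHp4Z2lse1lYSFh3aV2ISGZOengve2gsGQcISnh3aHh3eXhneG53SVp4WXhpTHhKam15aC95Rhw9nZkLiHd4eHh5Z2d4bXpXR1lpeYgtd0heiFdKT2dJDYyMiQp4eGmIeXqJeXdsellYaVqIeFtZWG1nN1tfZTg6bnlWCnl4aXl3aHhoeXuLinhYS3l5ej96TolHWV+JSEhPelcYCnl4eYh4anp6eGhqeFl5WHd3TGyJa2hIT3hYWGlfe4oJSml5d2h6eEhXaGhZaGloeHdaSllZaCxcd0dXV1lti3gKanl3d3h7eGdoeYl6iHd4eGtbeYlpD5lqW4toWGyNmQlKU="/>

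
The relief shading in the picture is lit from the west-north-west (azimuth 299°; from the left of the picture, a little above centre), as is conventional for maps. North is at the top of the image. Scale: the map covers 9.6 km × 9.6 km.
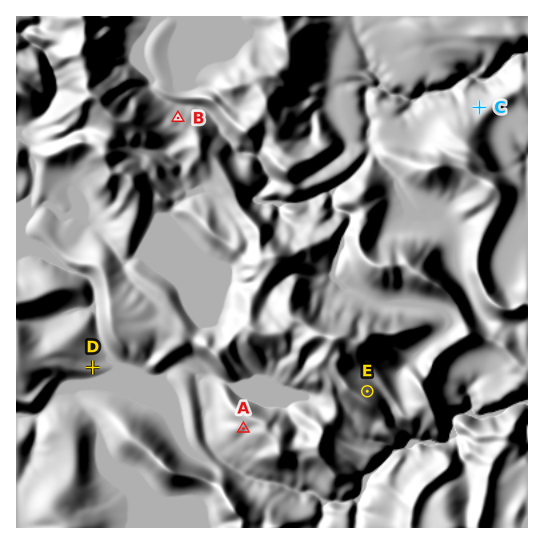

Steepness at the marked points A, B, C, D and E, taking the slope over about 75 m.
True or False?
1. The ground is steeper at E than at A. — True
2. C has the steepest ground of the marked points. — False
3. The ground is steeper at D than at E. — False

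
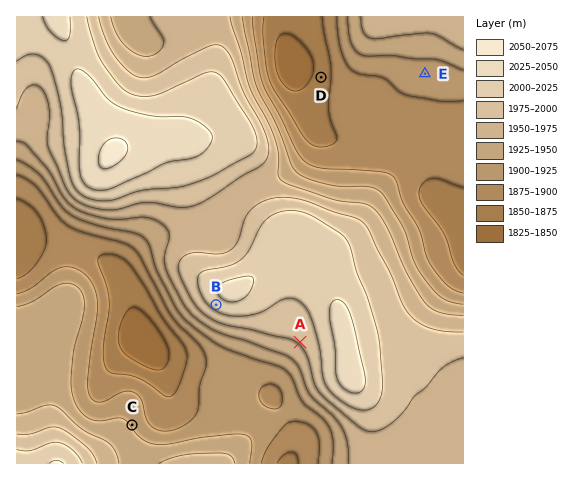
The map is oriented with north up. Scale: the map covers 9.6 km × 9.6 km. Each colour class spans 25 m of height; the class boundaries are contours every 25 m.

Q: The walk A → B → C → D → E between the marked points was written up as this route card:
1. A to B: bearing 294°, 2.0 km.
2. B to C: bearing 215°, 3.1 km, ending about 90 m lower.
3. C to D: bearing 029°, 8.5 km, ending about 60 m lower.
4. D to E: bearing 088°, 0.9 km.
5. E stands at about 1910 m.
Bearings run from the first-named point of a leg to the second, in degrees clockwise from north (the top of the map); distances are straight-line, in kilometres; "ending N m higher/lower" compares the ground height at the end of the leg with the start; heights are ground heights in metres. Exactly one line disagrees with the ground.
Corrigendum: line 4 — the distance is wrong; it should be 2.2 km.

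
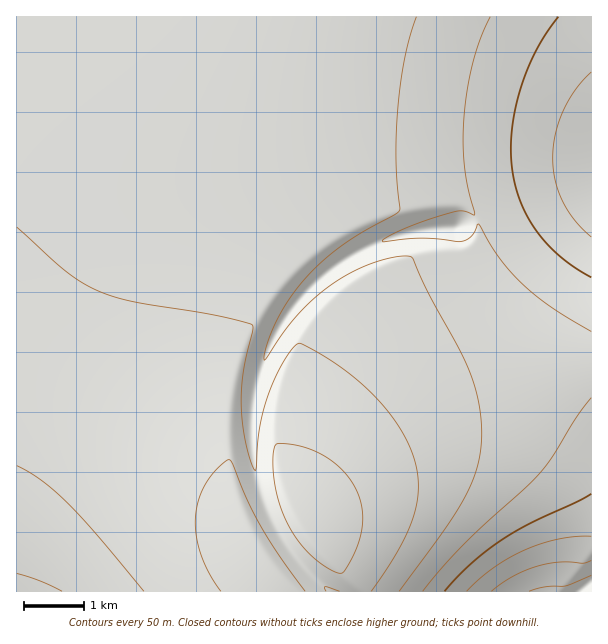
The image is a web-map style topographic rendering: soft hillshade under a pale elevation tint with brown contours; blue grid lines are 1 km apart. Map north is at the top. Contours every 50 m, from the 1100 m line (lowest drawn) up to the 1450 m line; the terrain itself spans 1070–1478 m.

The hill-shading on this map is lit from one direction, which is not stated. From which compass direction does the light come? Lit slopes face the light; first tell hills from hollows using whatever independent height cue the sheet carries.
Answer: NW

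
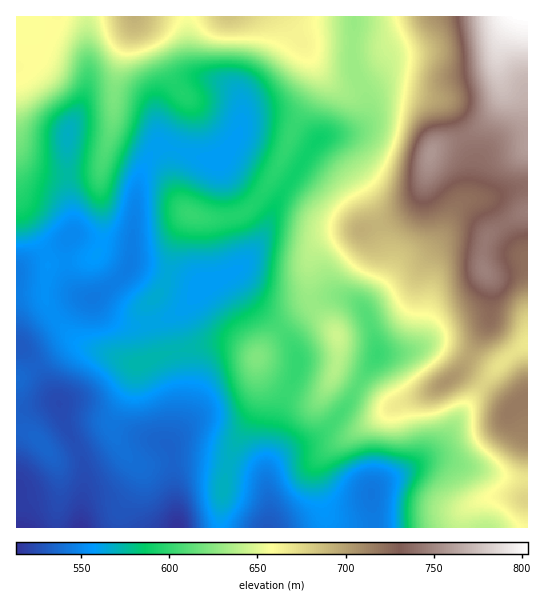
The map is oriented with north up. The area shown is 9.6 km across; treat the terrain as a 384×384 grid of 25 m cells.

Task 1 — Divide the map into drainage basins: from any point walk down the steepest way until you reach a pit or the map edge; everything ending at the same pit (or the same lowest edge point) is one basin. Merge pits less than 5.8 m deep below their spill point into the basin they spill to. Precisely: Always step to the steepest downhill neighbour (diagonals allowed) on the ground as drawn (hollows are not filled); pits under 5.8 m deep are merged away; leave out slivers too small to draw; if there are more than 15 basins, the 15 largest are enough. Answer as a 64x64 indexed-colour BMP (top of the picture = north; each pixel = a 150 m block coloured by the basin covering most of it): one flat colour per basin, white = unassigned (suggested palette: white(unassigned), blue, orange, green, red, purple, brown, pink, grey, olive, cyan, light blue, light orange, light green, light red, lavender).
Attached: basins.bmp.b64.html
<image width="64" height="64" href="data:image/bmp;base64,Qk12CAAAAAAAAHYAAAAoAAAAQAAAAEAAAAABAAQAAAAAAAAIAAATCwAAEwsAABAAAAAAAAAA////ALR3HwAOf/8ALKAsACgn1gC9Z5QAS1aMAMJ34wB/f38AIr28AM++FwDox64AeLv/AIrfmACWmP8A1bDFAHd3eIiIiIERERERERFVVVVVVVVUREREREREREQRERERd3d4iIiIgREREREREVVVVVVVVVRERERERERERBERERF3d3iIiIiBERERERERVVVVVVVVREREREREREREEREREXd3eIiIiIgRERERERFVVVVVVVVEREREREREREREERERd3d3iIiIiIEREREREVVVVVVVVURERERERERERERERER3d3eIiIiIgRERERERVVVVVVVVRERERERERERERERERHd3eIiIiIiBERERERFVVVVVVVVEREREREREREREREREd3d4iIiIiIEREREREVVVVVVVVURERERERERERERERER3d3iIiIiIERERERERFVVVVVVVRERERERERERERERERHd3d3iIiIgREREREREVVVVVVVVUREREREREREREREREd3d3d3iIgRERERERERVVVVVVVVVERERERERERERERER3d3d3d3gREREREREREVVVVVVVVVVERERERERERERERHd3d3d3dxERERERERERFVVVVVVVVVREREREREREREREd3d3d3d3EREREREREREVVVVVVVVVVVRERERERERERER3d3d3d3dxERERERERERFVVVVVVVVVVURERERERERERHd3d3d3d3EREREREREREVVVVVVVVVVVIkREREREREmUd3d3d3d3dxERERERERERVVVREVVVVVIiIiREREREmZl3d3d3d3d3ERERERERERFVURERFVVSIiIiIiREREmZmXd3d3d3d3cREREREREREVUREREVUiIiIiIiIkREmZmZF3d3d3d3d3ERERERERERUREREREiIiIiIiIiJJmZmZkRF3d3d3d3cRERERERERERERERESIiIiIiIiIimZmZmRERd3d3dzMzMRERERERERERERERIiIiIiIiIiIpmZmZERERd3MzMzMzEREREREREREREREiIiIiIiIiIimZmZkRERERMzMzMzERERERERERERERESIiIiIiIiIiIpmZmRERETMzMzMzMRERERERERERERERIiIiIiIiIiIimZmZERERMzMzMzMxERERERERERERERIiIiIiIiIiIiIpmZkRERMzMzMzMzERERERERERERERIiIiIiIiIiIiIimZmRERMzMzMzMzMRERERERERERERIiIiIiIiIiIiIiKZmZEREzMzMzMzMxEREREREREREREiIiIiIiIiIiIiIpmZkRETMzMzMzMzMRERERERERERESIiIiIiIiIiIiIimZmRERMzMzMzMzMzERERERERERERIiIiIiIiIiIiIiKZmZEREzMzMzMzMzMREREREREREREiIiIiIiIiIiIiIpmZkRETMzMzMzMzMxERERERERERESIiIiIiIiIiIiIhERmRERMzMzMzMzMzERERERERERERIiIiIiIiIiIiIiEREREREzMzMzMzMzMxEREREREREREiIiIiIiIiIiIiIREREREzMzMzMzMzMzERERERERERERIiIiIiIiIiIiIiEREREzMzMzMzMzMzMRERERERERERERIiIiIiIiIiIiIRERETMzMzMzMzMzMzERERERERERERERESIiIiIiIiIiERETMzMzMzMzMzMzMRERERERERERERERERIiIiIiIiIiERMzMzMzMzMzMzMxERERERERERERERERERIiIiIiIiIiMzMzMzMzMzMzMzERERERERERERERERERESIiIiIiIiIzMzMzMzMzMzMzERERERERERERERERERERIiIiIiIiIjMzMzMzMzMzMzMRERERERERERERERERERESIiIiIiIiMzMzMzMzMzMzMxERERERERERERERERERERIiIiIiIiIzNmZmZjMzMzMxEREREREREREREREREREREiIiIiIiIjZmZmZmYzMzMzERERERERERERERERERERERIiIiIiIiZmZmZmZjMzMzMxEREREREREREREREREREREiIiIiIiJmZmZmZmMzMzMzERERERERERERERERERERESIiIiIiImZmZmZmZjMzMzMRERERERERERERERERERERERIiIiIiZmZmZmZmMzMzMzERERERERERERERERERERERERIiIiJmZmZmZmYzMzMzMRERERERERERERERERERERERESIiImZmZmZmZjMzMzMxEREREREREREREREREREREREREiIiZmZmZmZmMzMzMzERERERERERERERERERERERERERIiJmZmZmZmYzMzMzMRERERERERERERERERERERERERESImZmZmZmZjMzMzMxERERERERERERERERERERERERERIiZmZmZmZmMzMzMxEREREREREREREREREREREREREREiJmZmZmZmZjMzMxEREREREREREREREREREREREREREiImZmZmZmZmMzMzERERERERERERERERERERERERERESIiEWZmZmZmYzMzERERERERERERERERERERERERERERIiIRFmZmZmZjMzMREREREREREREREREREREREREREREiIhERZmZmZmYzMRERERERERERERERERERERERERERERIiERFmZmZmZjMxEREREREREREREREREREREREREREREiIRERZmZmZmYxERERERERERERERERERERERERERERERIhERFmZmZmZhEREREREREREREREREREREREREREREREi"/>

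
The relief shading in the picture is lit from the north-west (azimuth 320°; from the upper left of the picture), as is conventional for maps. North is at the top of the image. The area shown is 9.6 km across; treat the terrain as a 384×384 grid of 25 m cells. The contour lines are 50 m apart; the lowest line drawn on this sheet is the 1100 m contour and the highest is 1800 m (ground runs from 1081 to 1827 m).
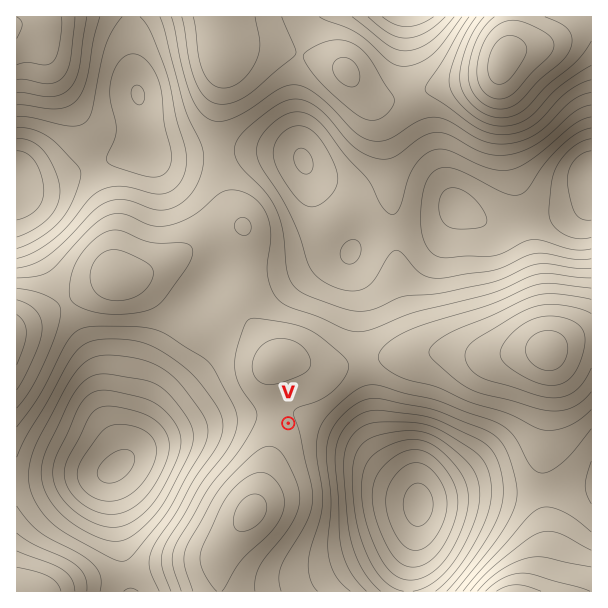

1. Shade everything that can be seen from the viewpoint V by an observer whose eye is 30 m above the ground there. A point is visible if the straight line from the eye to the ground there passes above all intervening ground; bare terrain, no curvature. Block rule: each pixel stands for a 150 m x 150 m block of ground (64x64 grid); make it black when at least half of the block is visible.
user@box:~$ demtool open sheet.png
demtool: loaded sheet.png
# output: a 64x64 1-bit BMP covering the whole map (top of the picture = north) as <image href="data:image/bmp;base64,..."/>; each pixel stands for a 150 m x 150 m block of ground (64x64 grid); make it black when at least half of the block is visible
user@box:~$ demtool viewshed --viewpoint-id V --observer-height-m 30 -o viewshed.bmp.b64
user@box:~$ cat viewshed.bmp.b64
<image width="64" height="64" href="data:image/bmp;base64,Qk0+AgAAAAAAAD4AAAAoAAAAQAAAAEAAAAABAAEAAAAAAAACAAATCwAAEwsAAAIAAAAAAAAA////AAAAAAD4AAAAAB////gAAAAAD///+AAAAAAH///wAAAAAAP//+AAAAAAA//+wAAAAAAB//jAAAAAAAH/+MAAAAAAAf/4wAAAAAAA//jAAAAAAAD/+MAAADwAAP/wwAAAfwAA/+DAAAB/gAH/4MAAAH+AAf/gwAAAP4AD/+DgAAAfAAP/4OAAAB8AB//g8AAAH4Af/+D4AAAfgH//8PgAAB/A///w/AAAP+H///D8AAA/////8P4AAD/////w/wAAP+f///D/gAAPw///4P/gAAID///g//gAAAH//+D//wAAAP//wP//gAAAAf/A//+AAAAAB4D//4AAAAABAP//AAAAAAAAeH8AAAAAAAAAPwAAAAAAAAAfAAAAAAAAAA8AAAAAAAAAAAAAAAAAAAAAAAAAAAAAAAAAAAAAAAAAAAAAAAAAAAAAAAAAAAAAAAAAAAAAAAAAAAAAAAAAAAAAAAAAAAAAAAAAAAAAAAAAAAAAAAAAAAAAAAAAAAAAAAAAAAAAAAAAAAAAAAAAAAAAAAAAAAAAAAAAAAAAAAAAAAAAAAAPwAAAAAAAAB/gAAAAAAAAP/AAAAAAAAB/+AAAAAAAAH//AAAAAAAAf/8AAAAAAAB+fwAAAAAAAHx/AAAAAAAAeBEAAAAAAAAwAAAAAAAAAAAAAAAAAAAAAAAAAAAAAAAAAA=="/>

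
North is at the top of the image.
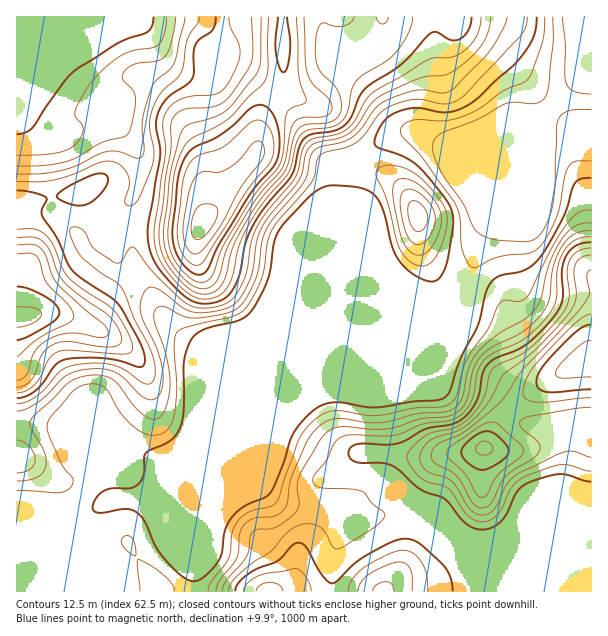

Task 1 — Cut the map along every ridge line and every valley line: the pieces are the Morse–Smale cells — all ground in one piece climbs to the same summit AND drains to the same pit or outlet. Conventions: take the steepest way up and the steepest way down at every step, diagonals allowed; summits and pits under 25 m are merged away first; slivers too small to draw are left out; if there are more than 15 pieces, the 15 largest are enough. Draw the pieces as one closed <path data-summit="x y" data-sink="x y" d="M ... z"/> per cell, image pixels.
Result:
<path data-summit="203 222" data-sink="569 17" d="M591 16l-307 0-1 68-21 30-4 21 0 17-4 6-20 24-34 46-39 1-30-3-3 2 6 33 30 57 19 19 21 11 84-34 150 0-25-20-22-22-12-20-36-36-6-12 1-33 42-29 19-9 14-1 10 2 17 10 7 0 71-30 27 0 1 18 2 2 42 0 2-2z"/><path data-summit="17 318" data-sink="569 17" d="M84 192l-68 12 1 220 37 2 14 2 27 12 18-2 48 25 6 0 123-51 28-22 101-41 12-6 25-23-13-6-155 0-85 34-26-16-15-18-28-53-6-33-3 0-6 2-6 6-17-20z"/><path data-summit="591 363" data-sink="569 17" d="M545 115l-21 22-32 82-14 27-10 39-4 21-7 12-1 15-11 26-6 22 16 7 33 6 7 4 20 20 10 6 44 9 8 5 0 11-12 43-4 4-28 12-9 8-10 18-19 13-25 1-6-2-4 0 15 23 4 23 113-1 0-457-44 0-2-2z"/><path data-summit="203 222" data-sink="17 17" d="M282 16l-265 0-1 68 4 26 5 9 13 13 13 6 14-2 30-21 13 0 22 25 9 16-1 30-11 20 1 21 69 2 5-4 4-9 44-52 8-12 0-17 4-21 21-30z"/><path data-summit="203 222" data-sink="569 17" d="M293 410l-126 53-6 0-48-25-18 2-27-12-14-2-37-2-1 167 176 1 2-29 34-78 46-47z"/><path data-summit="485 447" data-sink="569 17" d="M456 319l-77 76 5 34 0 20-4 30-2 9-15 11-13 6-28 1 10 0 21 14 18-2 24-8 12 0 22 10 32 26 9 2 21 0 18-8 9-12 6-12 9-8 25-10 7-6 12-43 0-11-13-6-39-8-10-6-20-20-7-4-27-4-21-8-1-5 17-44z"/><path data-summit="417 216" data-sink="569 17" d="M530 114l-12 0-71 30-7 0-17-10-10-2-14 1-19 9-42 29-1 33 6 12 36 36 12 20 22 22 27 20 16 5 8-13 4-21 10-39 14-27 32-82 20-21z"/><path data-summit="269 591" data-sink="569 17" d="M276 434l-48 51-34 78 0 29 138-1 0-27 10-33 0-6-5-9-11-10-42-4-9-4-15-13 0-6 14-30z"/><path data-summit="591 363" data-sink="569 17" d="M428 344l-110 46-15 10-25 32-4 17-14 30 0 6 15 13 9 4 15 3 51 0 24-13 4-4 2-9 4-30 0-20-5-34z"/><path data-summit="17 318" data-sink="17 17" d="M17 85l-1 118 10 1 58-12 12 24 17 20 6-6 9-2-1-22 11-20 1-30-13-22-18-19-9-1-10 4-24 18-18 0-9-4-13-13-7-20z"/><path data-summit="383 591" data-sink="569 17" d="M332 506l-6 1 11 9 5 9-10 39 1 28 145-1-2-18-12-22-35-31-22-10-12 0-24 8-18 2z"/>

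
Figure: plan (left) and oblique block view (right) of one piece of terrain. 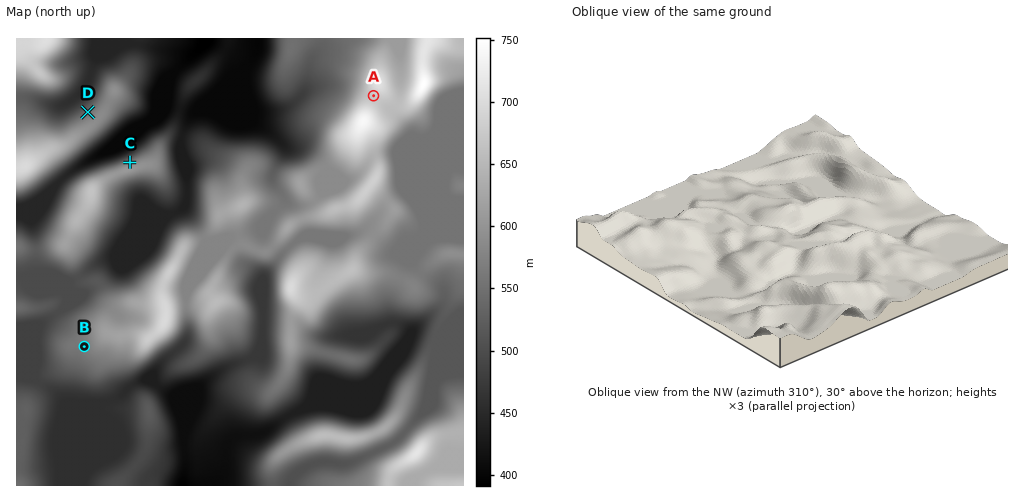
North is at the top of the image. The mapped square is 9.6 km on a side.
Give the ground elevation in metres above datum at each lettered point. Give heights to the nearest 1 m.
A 677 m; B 563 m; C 569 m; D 545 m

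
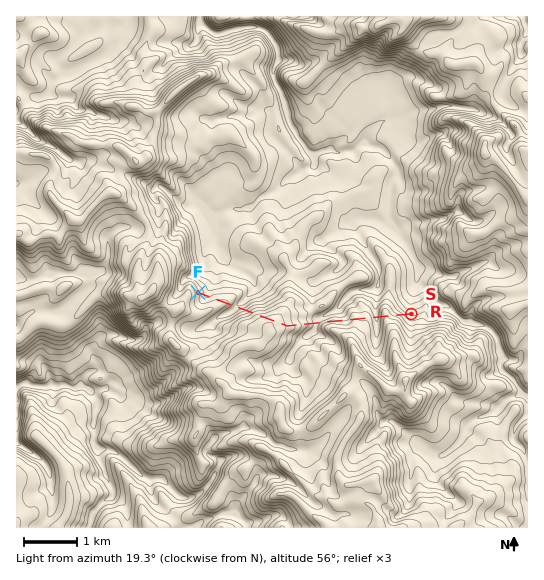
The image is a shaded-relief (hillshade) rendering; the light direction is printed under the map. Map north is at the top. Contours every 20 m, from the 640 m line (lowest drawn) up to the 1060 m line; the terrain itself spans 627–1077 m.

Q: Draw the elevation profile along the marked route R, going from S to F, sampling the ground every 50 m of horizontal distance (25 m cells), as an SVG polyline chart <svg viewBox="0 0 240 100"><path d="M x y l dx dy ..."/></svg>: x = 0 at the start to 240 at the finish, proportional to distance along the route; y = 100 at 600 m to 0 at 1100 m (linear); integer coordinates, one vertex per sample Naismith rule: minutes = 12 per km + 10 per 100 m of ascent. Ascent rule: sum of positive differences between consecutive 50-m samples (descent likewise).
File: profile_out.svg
<svg viewBox="0 0 240 100"><path d="M0 57l3-1 3-1 3-3 3-3 3-2 2-2 3-1 3-2 3-2 3 0 3 2 3 5 3 2 3-1 3-4 3-2 2-1 3 0 3 0 3-1 3 0 3 0 3 2 3 2 3 0 3 0 3 0 2-1 3-1 3 0 3 1 3 1 3 1 3 2 3 2 3 1 3-2 3-2 2-2 3-2 3-1 3-2 3-1 3-2 3-1 3-1 3-1 3-1 3-1 3-1 2-1 3 0 3 0 3 0 3 2 3 1 3 1 3 1 3 2 3 2 3 3 2 3 3 3 3 3 3 2 3 2 3 2 3-1 3-3 3-3 3-2 3 0 2 0 3 0 3 1 3 1 3 2 3 1 3 1 3-1 3-2 3-2 1-1"/></svg>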